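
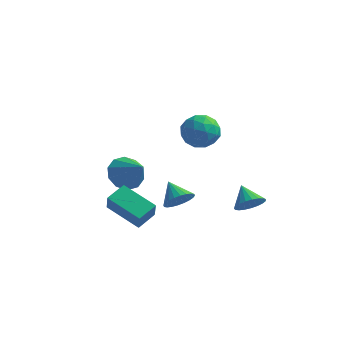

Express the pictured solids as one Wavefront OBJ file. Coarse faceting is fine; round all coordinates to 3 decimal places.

v 0.582 0.968 1.23
v 1.353 0.821 1.96
v 1.187 -0.381 0.32
v 1.958 -0.528 1.05
v 0.936 -0.73 1.302
v 0.562 0.103 1.865
v 1.978 0.337 0.415
v 1.604 1.17 0.978
v 2.216 0.431 1.457
v 1.572 -0.228 2.005
v 0.968 0.668 0.275
v 0.324 0.009 0.823
v 0.915 1.012 1.675
v 1.625 -0.572 0.605
v 1.024 -0.691 0.753
v 1.478 -0.778 1.183
v 0.449 0.591 1.619
v 0.903 0.505 2.048
v 0.657 -0.407 1.662
v 1.637 -0.065 0.232
v 2.091 -0.151 0.661
v 1.062 1.218 1.097
v 1.516 1.131 1.527
v 1.883 0.847 0.618
v 1.875 0.697 1.808
v 2.231 -0.096 1.273
v 2.243 0.412 0.9
v 2.023 0.902 1.231
v 1.497 0.31 2.13
v 1.852 -0.483 1.596
v 1.251 -0.602 1.744
v 1.031 -0.112 2.074
v 2.004 0.08 1.835
v 0.688 0.923 0.684
v 1.043 0.13 0.15
v 1.509 0.552 0.206
v 1.289 1.042 0.536
v 0.309 0.536 1.007
v 0.665 -0.257 0.472
v 0.517 -0.462 1.049
v 0.297 0.028 1.38
v 0.536 0.36 0.445
v -2.903 -1.865 -4.127
v -2.647 -2.354 -3.073
v -2.471 -0.803 -3.739
v -2.215 -1.292 -2.685
v -0.985 -2.388 -4.835
v -0.729 -2.877 -3.781
v -0.553 -1.326 -4.447
v -0.297 -1.815 -3.393
v 1.001 -1.989 -2.599
v 1.446 -2.179 -1.913
v 0.159 -1.291 -1.861
v 1.592 -1.901 -2.009
v 1.648 -1.637 -2.195
v 1.605 -1.427 -2.443
v 1.47 -1.302 -2.714
v 1.264 -1.282 -2.968
v 1.018 -1.37 -3.166
v 0.769 -1.552 -3.278
v 0.556 -1.8 -3.286
v 0.41 -2.077 -3.19
v 0.354 -2.341 -3.003
v 0.397 -2.552 -2.756
v 0.531 -2.676 -2.484
v 0.738 -2.697 -2.23
v 0.984 -2.609 -2.032
v 1.233 -2.427 -1.921
v -3.134 1.191 -3.556
v -2.42 1.076 -4.358
v -1.866 0.469 -2.324
v -2.334 1.682 -4.091
v -2.554 2.1 -3.62
v -2.995 2.171 -3.124
v -3.49 1.868 -2.794
v -3.848 1.306 -2.754
v -3.934 0.701 -3.021
v -3.714 0.282 -3.493
v -3.272 0.211 -3.988
v -2.778 0.514 -4.319
v 3.653 0.986 -4.127
v 4.305 1.093 -3.593
v 2.907 1.754 -3.373
v 4.351 1.36 -3.82
v 4.276 1.563 -4.1
v 4.094 1.665 -4.384
v 3.835 1.651 -4.625
v 3.545 1.521 -4.779
v 3.273 1.298 -4.821
v 3.067 1.022 -4.743
v 2.962 0.739 -4.558
v 2.977 0.499 -4.299
v 3.108 0.343 -4.01
v 3.334 0.298 -3.742
v 3.615 0.372 -3.54
v 3.902 0.552 -3.44
v 4.146 0.807 -3.459
f 1 38 17
f 38 12 41
f 17 41 6
f 38 41 17
f 1 17 13
f 17 6 18
f 13 18 2
f 17 18 13
f 1 13 22
f 13 2 23
f 22 23 8
f 13 23 22
f 1 22 34
f 22 8 37
f 34 37 11
f 22 37 34
f 1 34 38
f 34 11 42
f 38 42 12
f 34 42 38
f 2 18 29
f 18 6 32
f 29 32 10
f 18 32 29
f 6 41 19
f 41 12 40
f 19 40 5
f 41 40 19
f 12 42 39
f 42 11 35
f 39 35 3
f 42 35 39
f 11 37 36
f 37 8 24
f 36 24 7
f 37 24 36
f 8 23 28
f 23 2 25
f 28 25 9
f 23 25 28
f 4 30 16
f 30 10 31
f 16 31 5
f 30 31 16
f 4 16 14
f 16 5 15
f 14 15 3
f 16 15 14
f 4 14 21
f 14 3 20
f 21 20 7
f 14 20 21
f 4 21 26
f 21 7 27
f 26 27 9
f 21 27 26
f 4 26 30
f 26 9 33
f 30 33 10
f 26 33 30
f 5 31 19
f 31 10 32
f 19 32 6
f 31 32 19
f 3 15 39
f 15 5 40
f 39 40 12
f 15 40 39
f 7 20 36
f 20 3 35
f 36 35 11
f 20 35 36
f 9 27 28
f 27 7 24
f 28 24 8
f 27 24 28
f 10 33 29
f 33 9 25
f 29 25 2
f 33 25 29
f 44 46 43
f 47 44 43
f 43 46 45
f 45 47 43
f 44 50 46
f 48 44 47
f 48 50 44
f 46 50 45
f 49 47 45
f 45 50 49
f 49 48 47
f 50 48 49
f 52 51 54
f 52 54 53
f 54 51 55
f 54 55 53
f 55 51 56
f 55 56 53
f 56 51 57
f 56 57 53
f 57 51 58
f 57 58 53
f 58 51 59
f 58 59 53
f 59 51 60
f 59 60 53
f 60 51 61
f 60 61 53
f 61 51 62
f 61 62 53
f 62 51 63
f 62 63 53
f 63 51 64
f 63 64 53
f 64 51 65
f 64 65 53
f 65 51 66
f 65 66 53
f 66 51 67
f 66 67 53
f 67 51 68
f 67 68 53
f 68 51 52
f 68 52 53
f 70 69 72
f 70 72 71
f 72 69 73
f 72 73 71
f 73 69 74
f 73 74 71
f 74 69 75
f 74 75 71
f 75 69 76
f 75 76 71
f 76 69 77
f 76 77 71
f 77 69 78
f 77 78 71
f 78 69 79
f 78 79 71
f 79 69 80
f 79 80 71
f 80 69 70
f 80 70 71
f 82 81 84
f 82 84 83
f 84 81 85
f 84 85 83
f 85 81 86
f 85 86 83
f 86 81 87
f 86 87 83
f 87 81 88
f 87 88 83
f 88 81 89
f 88 89 83
f 89 81 90
f 89 90 83
f 90 81 91
f 90 91 83
f 91 81 92
f 91 92 83
f 92 81 93
f 92 93 83
f 93 81 94
f 93 94 83
f 94 81 95
f 94 95 83
f 95 81 96
f 95 96 83
f 96 81 97
f 96 97 83
f 97 81 82
f 97 82 83



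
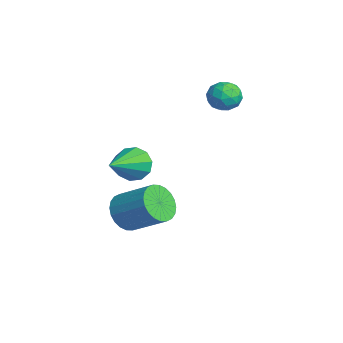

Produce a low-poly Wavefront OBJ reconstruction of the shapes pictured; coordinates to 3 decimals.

v 1.593 -2.512 -0.736
v 2.268 -2.654 -1.283
v 3.262 -1.59 -0.33
v 2.587 -1.448 0.216
v 2.118 -2.382 -1.43
v 3.113 -1.318 -0.478
v 1.889 -2.13 -1.472
v 2.883 -1.066 -0.52
v 1.614 -1.937 -1.401
v 2.608 -0.872 -0.449
v 1.336 -1.83 -1.23
v 2.331 -0.766 -0.278
v 1.097 -1.828 -0.983
v 2.092 -0.764 -0.031
v 0.934 -1.93 -0.699
v 1.928 -0.866 0.253
v 0.871 -2.12 -0.42
v 1.865 -1.056 0.532
v 0.918 -2.37 -0.19
v 1.912 -1.306 0.763
v 1.067 -2.642 -0.042
v 2.062 -1.578 0.91
v 1.297 -2.894 -0
v 2.291 -1.83 0.952
v 1.572 -3.088 -0.071
v 2.566 -2.023 0.881
v 1.849 -3.194 -0.242
v 2.844 -2.13 0.71
v 2.088 -3.196 -0.489
v 3.083 -2.132 0.463
v 2.252 -3.094 -0.773
v 3.246 -2.03 0.179
v 2.315 -2.904 -1.052
v 3.309 -1.84 -0.1
v -0.878 2.078 3.813
v -0.225 2.42 3.697
v -0.295 1.12 4.263
v 0.358 1.462 4.147
v -0.109 1.716 4.672
v -0.469 2.308 4.394
v -0.051 1.232 3.566
v -0.411 1.824 3.288
v 0.286 1.898 3.545
v 0.251 2.197 4.228
v -0.771 1.343 3.732
v -0.806 1.642 4.415
v -0.602 2.333 3.716
v 0.082 1.207 4.244
v -0.192 1.356 4.553
v 0.192 1.557 4.484
v -0.746 2.267 4.125
v -0.362 2.468 4.057
v -0.294 2.054 4.63
v -0.158 1.072 3.903
v 0.226 1.273 3.835
v -0.712 1.983 3.476
v -0.328 2.184 3.407
v -0.226 1.486 3.33
v 0.082 2.227 3.558
v 0.424 1.664 3.822
v 0.184 1.529 3.481
v -0.028 1.877 3.318
v 0.061 2.403 3.96
v 0.403 1.84 4.224
v 0.129 1.989 4.532
v -0.082 2.337 4.369
v 0.361 2.096 3.87
v -0.923 1.7 3.736
v -0.581 1.137 4
v -0.438 1.203 3.591
v -0.649 1.551 3.428
v -0.944 1.876 4.138
v -0.602 1.313 4.402
v -0.492 1.663 4.642
v -0.704 2.011 4.479
v -0.881 1.444 4.09
v 3.202 -2.584 2.823
v 3.714 -2.387 2.282
v 4.598 -3.756 3.717
v 3.749 -2.074 2.639
v 3.575 -1.955 3.066
v 3.259 -2.077 3.4
v 2.921 -2.392 3.514
v 2.691 -2.78 3.364
v 2.656 -3.094 3.008
v 2.829 -3.212 2.581
v 3.145 -3.091 2.247
v 3.483 -2.776 2.133
f 2 1 5
f 2 5 3
f 3 5 6
f 3 6 4
f 5 1 7
f 5 7 6
f 6 7 8
f 6 8 4
f 7 1 9
f 7 9 8
f 8 9 10
f 8 10 4
f 9 1 11
f 9 11 10
f 10 11 12
f 10 12 4
f 11 1 13
f 11 13 12
f 12 13 14
f 12 14 4
f 13 1 15
f 13 15 14
f 14 15 16
f 14 16 4
f 15 1 17
f 15 17 16
f 16 17 18
f 16 18 4
f 17 1 19
f 17 19 18
f 18 19 20
f 18 20 4
f 19 1 21
f 19 21 20
f 20 21 22
f 20 22 4
f 21 1 23
f 21 23 22
f 22 23 24
f 22 24 4
f 23 1 25
f 23 25 24
f 24 25 26
f 24 26 4
f 25 1 27
f 25 27 26
f 26 27 28
f 26 28 4
f 27 1 29
f 27 29 28
f 28 29 30
f 28 30 4
f 29 1 31
f 29 31 30
f 30 31 32
f 30 32 4
f 31 1 33
f 31 33 32
f 32 33 34
f 32 34 4
f 33 1 2
f 33 2 34
f 34 2 3
f 34 3 4
f 35 72 51
f 72 46 75
f 51 75 40
f 72 75 51
f 35 51 47
f 51 40 52
f 47 52 36
f 51 52 47
f 35 47 56
f 47 36 57
f 56 57 42
f 47 57 56
f 35 56 68
f 56 42 71
f 68 71 45
f 56 71 68
f 35 68 72
f 68 45 76
f 72 76 46
f 68 76 72
f 36 52 63
f 52 40 66
f 63 66 44
f 52 66 63
f 40 75 53
f 75 46 74
f 53 74 39
f 75 74 53
f 46 76 73
f 76 45 69
f 73 69 37
f 76 69 73
f 45 71 70
f 71 42 58
f 70 58 41
f 71 58 70
f 42 57 62
f 57 36 59
f 62 59 43
f 57 59 62
f 38 64 50
f 64 44 65
f 50 65 39
f 64 65 50
f 38 50 48
f 50 39 49
f 48 49 37
f 50 49 48
f 38 48 55
f 48 37 54
f 55 54 41
f 48 54 55
f 38 55 60
f 55 41 61
f 60 61 43
f 55 61 60
f 38 60 64
f 60 43 67
f 64 67 44
f 60 67 64
f 39 65 53
f 65 44 66
f 53 66 40
f 65 66 53
f 37 49 73
f 49 39 74
f 73 74 46
f 49 74 73
f 41 54 70
f 54 37 69
f 70 69 45
f 54 69 70
f 43 61 62
f 61 41 58
f 62 58 42
f 61 58 62
f 44 67 63
f 67 43 59
f 63 59 36
f 67 59 63
f 78 77 80
f 78 80 79
f 80 77 81
f 80 81 79
f 81 77 82
f 81 82 79
f 82 77 83
f 82 83 79
f 83 77 84
f 83 84 79
f 84 77 85
f 84 85 79
f 85 77 86
f 85 86 79
f 86 77 87
f 86 87 79
f 87 77 88
f 87 88 79
f 88 77 78
f 88 78 79



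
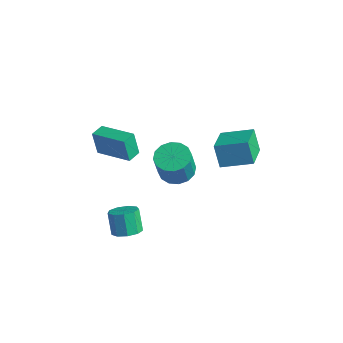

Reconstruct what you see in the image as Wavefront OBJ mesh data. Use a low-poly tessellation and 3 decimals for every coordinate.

v -3.744 -3.169 0.079
v -4.044 -3.231 1.476
v -3.895 -2.353 0.083
v -4.195 -2.415 1.48
v -1.765 -2.805 0.52
v -2.065 -2.867 1.917
v -1.916 -1.989 0.524
v -2.216 -2.051 1.921
v -0.523 2.991 -2.062
v -1.111 3.133 -0.789
v 0.834 4.078 -1.557
v 0.245 4.22 -0.283
v 0.495 1.42 -1.417
v -0.094 1.562 -0.143
v 1.851 2.507 -0.911
v 1.263 2.649 0.362
v -0.454 -0.753 -0.744
v 0.196 -0.036 -0.589
v 0.383 -0.549 0.999
v -0.266 -1.267 0.844
v -0.254 0.166 -0.471
v -0.067 -0.347 1.118
v -0.758 0.122 -0.425
v -0.57 -0.391 1.163
v -1.179 -0.156 -0.466
v -0.992 -0.67 1.123
v -1.407 -0.595 -0.581
v -1.219 -1.109 1.008
v -1.379 -1.076 -0.739
v -1.192 -1.59 0.849
v -1.103 -1.471 -0.899
v -0.916 -1.984 0.689
v -0.653 -1.673 -1.018
v -0.466 -2.186 0.571
v -0.15 -1.629 -1.063
v 0.038 -2.142 0.525
v 0.272 -1.35 -1.023
v 0.459 -1.864 0.566
v 0.499 -0.911 -0.908
v 0.687 -1.425 0.681
v 0.472 -0.43 -0.749
v 0.659 -0.944 0.839
v -1.162 -3.637 -4.505
v -0.573 -3.086 -4.352
v -1.17 -2.773 -3.183
v -1.758 -3.323 -3.335
v -0.995 -2.844 -4.632
v -1.591 -2.531 -3.463
v -1.494 -2.973 -4.853
v -2.091 -2.659 -3.683
v -1.838 -3.412 -4.91
v -2.435 -3.098 -3.74
v -1.866 -3.957 -4.778
v -2.462 -3.643 -3.608
v -1.564 -4.351 -4.518
v -2.16 -4.038 -3.348
v -1.074 -4.412 -4.252
v -1.67 -4.098 -3.082
v -0.625 -4.11 -4.104
v -1.221 -3.796 -2.935
v -0.427 -3.586 -4.144
v -1.024 -3.273 -2.974
f 2 4 1
f 5 2 1
f 1 4 3
f 3 5 1
f 2 8 4
f 6 2 5
f 6 8 2
f 4 8 3
f 7 5 3
f 3 8 7
f 7 6 5
f 8 6 7
f 10 12 9
f 13 10 9
f 9 12 11
f 11 13 9
f 10 16 12
f 14 10 13
f 14 16 10
f 12 16 11
f 15 13 11
f 11 16 15
f 15 14 13
f 16 14 15
f 18 17 21
f 18 21 19
f 19 21 22
f 19 22 20
f 21 17 23
f 21 23 22
f 22 23 24
f 22 24 20
f 23 17 25
f 23 25 24
f 24 25 26
f 24 26 20
f 25 17 27
f 25 27 26
f 26 27 28
f 26 28 20
f 27 17 29
f 27 29 28
f 28 29 30
f 28 30 20
f 29 17 31
f 29 31 30
f 30 31 32
f 30 32 20
f 31 17 33
f 31 33 32
f 32 33 34
f 32 34 20
f 33 17 35
f 33 35 34
f 34 35 36
f 34 36 20
f 35 17 37
f 35 37 36
f 36 37 38
f 36 38 20
f 37 17 39
f 37 39 38
f 38 39 40
f 38 40 20
f 39 17 41
f 39 41 40
f 40 41 42
f 40 42 20
f 41 17 18
f 41 18 42
f 42 18 19
f 42 19 20
f 44 43 47
f 44 47 45
f 45 47 48
f 45 48 46
f 47 43 49
f 47 49 48
f 48 49 50
f 48 50 46
f 49 43 51
f 49 51 50
f 50 51 52
f 50 52 46
f 51 43 53
f 51 53 52
f 52 53 54
f 52 54 46
f 53 43 55
f 53 55 54
f 54 55 56
f 54 56 46
f 55 43 57
f 55 57 56
f 56 57 58
f 56 58 46
f 57 43 59
f 57 59 58
f 58 59 60
f 58 60 46
f 59 43 61
f 59 61 60
f 60 61 62
f 60 62 46
f 61 43 44
f 61 44 62
f 62 44 45
f 62 45 46



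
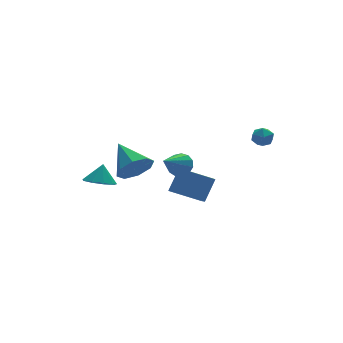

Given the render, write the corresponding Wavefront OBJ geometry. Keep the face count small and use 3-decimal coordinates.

v -3.407 3.334 -1.327
v -2.935 2.597 -1.236
v -3.053 3.686 -0.313
v -2.603 3.024 -1.501
v -2.647 3.595 -1.684
v -3.047 4.045 -1.7
v -3.615 4.162 -1.541
v -4.087 3.892 -1.282
v -4.24 3.36 -1.044
v -4.004 2.817 -0.938
v -3.489 2.516 -1.014
v -2.873 -0.047 1.351
v -1.941 -0.128 1.704
v -3.067 1.627 2.249
v -1.968 0.231 1.029
v -2.525 0.427 0.542
v -3.286 0.346 0.529
v -3.805 0.034 0.998
v -3.778 -0.325 1.673
v -3.221 -0.521 2.16
v -2.46 -0.44 2.172
v 0.033 1.244 0.209
v 0.558 0.919 0.58
v -1.253 0.376 1.271
v 0.481 1.268 0.772
v 0.262 1.609 0.786
v -0.029 1.835 0.616
v -0.301 1.872 0.318
v -0.467 1.71 -0.015
v -0.474 1.401 -0.277
v -0.32 1.041 -0.384
v -0.053 0.746 -0.303
v 0.24 0.609 -0.059
v 0.468 0.673 0.27
v 1.21 0.88 -2.521
v -0.258 1.676 -1.849
v 1.45 1.767 -3.049
v -0.019 2.563 -2.377
v 1.999 1.357 -1.363
v 0.53 2.153 -0.691
v 2.238 2.244 -1.891
v 0.77 3.04 -1.219
v 3.001 -0.566 2.226
v 3.612 -0.371 2.22
v 3.268 -1.389 2.8
v 3.879 -1.194 2.794
v 3.439 -0.86 3.12
v 3.274 -0.351 2.765
v 3.606 -1.409 2.255
v 3.441 -0.9 1.9
v 3.986 -0.892 2.239
v 3.883 -0.553 2.773
v 2.997 -1.207 2.247
v 2.894 -0.868 2.781
f 2 1 4
f 2 4 3
f 4 1 5
f 4 5 3
f 5 1 6
f 5 6 3
f 6 1 7
f 6 7 3
f 7 1 8
f 7 8 3
f 8 1 9
f 8 9 3
f 9 1 10
f 9 10 3
f 10 1 11
f 10 11 3
f 11 1 2
f 11 2 3
f 13 12 15
f 13 15 14
f 15 12 16
f 15 16 14
f 16 12 17
f 16 17 14
f 17 12 18
f 17 18 14
f 18 12 19
f 18 19 14
f 19 12 20
f 19 20 14
f 20 12 21
f 20 21 14
f 21 12 13
f 21 13 14
f 23 22 25
f 23 25 24
f 25 22 26
f 25 26 24
f 26 22 27
f 26 27 24
f 27 22 28
f 27 28 24
f 28 22 29
f 28 29 24
f 29 22 30
f 29 30 24
f 30 22 31
f 30 31 24
f 31 22 32
f 31 32 24
f 32 22 33
f 32 33 24
f 33 22 34
f 33 34 24
f 34 22 23
f 34 23 24
f 36 38 35
f 39 36 35
f 35 38 37
f 37 39 35
f 36 42 38
f 40 36 39
f 40 42 36
f 38 42 37
f 41 39 37
f 37 42 41
f 41 40 39
f 42 40 41
f 43 54 48
f 43 48 44
f 43 44 50
f 43 50 53
f 43 53 54
f 44 48 52
f 48 54 47
f 54 53 45
f 53 50 49
f 50 44 51
f 46 52 47
f 46 47 45
f 46 45 49
f 46 49 51
f 46 51 52
f 47 52 48
f 45 47 54
f 49 45 53
f 51 49 50
f 52 51 44



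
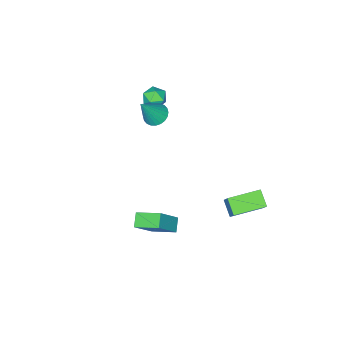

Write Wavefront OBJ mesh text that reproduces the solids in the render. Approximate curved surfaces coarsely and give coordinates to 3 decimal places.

v -4.014 -3.624 2.54
v -3.372 -3.095 2.412
v -3.308 -4.625 1.948
v -2.666 -4.096 1.82
v -2.859 -4.342 2.601
v -3.296 -3.723 2.967
v -3.384 -3.997 1.393
v -3.821 -3.378 1.759
v -2.983 -3.326 1.703
v -2.659 -3.539 2.449
v -4.021 -4.181 1.911
v -3.697 -4.394 2.657
v 0.418 -0.044 -4.263
v 1.771 -0.099 -2.737
v -0.218 1.395 -3.648
v 1.135 1.341 -2.122
v 1.065 0.479 -4.818
v 2.418 0.425 -3.292
v 0.429 1.919 -4.203
v 1.782 1.864 -2.677
v -4.278 4.426 -3.394
v -4.647 3.536 -2.68
v -3.752 5.233 -2.117
v -4.121 4.343 -1.402
v -2.439 3.517 -3.578
v -2.808 2.627 -2.863
v -1.913 4.324 -2.3
v -2.282 3.434 -1.586
v -1.699 -2.026 3.042
v -1.072 -2.359 2.631
v -0.581 -2.114 4.818
v -1.005 -2.047 2.605
v -1.044 -1.732 2.645
v -1.183 -1.461 2.746
v -1.4 -1.277 2.891
v -1.663 -1.207 3.06
v -1.931 -1.261 3.226
v -2.164 -1.432 3.364
v -2.326 -1.693 3.453
v -2.392 -2.005 3.48
v -2.353 -2.32 3.439
v -2.215 -2.59 3.339
v -1.997 -2.775 3.193
v -1.735 -2.845 3.024
v -1.467 -2.79 2.858
v -1.234 -2.62 2.72
f 1 12 6
f 1 6 2
f 1 2 8
f 1 8 11
f 1 11 12
f 2 6 10
f 6 12 5
f 12 11 3
f 11 8 7
f 8 2 9
f 4 10 5
f 4 5 3
f 4 3 7
f 4 7 9
f 4 9 10
f 5 10 6
f 3 5 12
f 7 3 11
f 9 7 8
f 10 9 2
f 14 16 13
f 17 14 13
f 13 16 15
f 15 17 13
f 14 20 16
f 18 14 17
f 18 20 14
f 16 20 15
f 19 17 15
f 15 20 19
f 19 18 17
f 20 18 19
f 22 24 21
f 25 22 21
f 21 24 23
f 23 25 21
f 22 28 24
f 26 22 25
f 26 28 22
f 24 28 23
f 27 25 23
f 23 28 27
f 27 26 25
f 28 26 27
f 30 29 32
f 30 32 31
f 32 29 33
f 32 33 31
f 33 29 34
f 33 34 31
f 34 29 35
f 34 35 31
f 35 29 36
f 35 36 31
f 36 29 37
f 36 37 31
f 37 29 38
f 37 38 31
f 38 29 39
f 38 39 31
f 39 29 40
f 39 40 31
f 40 29 41
f 40 41 31
f 41 29 42
f 41 42 31
f 42 29 43
f 42 43 31
f 43 29 44
f 43 44 31
f 44 29 45
f 44 45 31
f 45 29 46
f 45 46 31
f 46 29 30
f 46 30 31



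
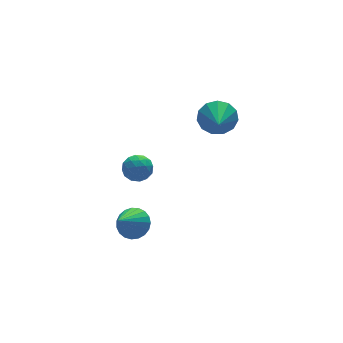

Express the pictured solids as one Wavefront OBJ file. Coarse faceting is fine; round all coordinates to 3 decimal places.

v -2.207 0.396 -2.815
v -1.585 0.436 -2.238
v -3.293 -0.196 -1.605
v -1.731 0.757 -2.211
v -1.958 1.015 -2.289
v -2.229 1.167 -2.458
v -2.497 1.185 -2.689
v -2.714 1.067 -2.941
v -2.843 0.833 -3.172
v -2.863 0.523 -3.341
v -2.769 0.191 -3.419
v -2.578 -0.105 -3.393
v -2.323 -0.315 -3.267
v -2.048 -0.402 -3.062
v -1.801 -0.35 -2.815
v -1.623 -0.17 -2.568
v -1.547 0.108 -2.364
v -2.339 0.763 1.235
v -1.943 0.617 1.851
v -2.257 -0.397 0.909
v -1.861 -0.543 1.525
v -2.585 -0.369 1.579
v -2.636 0.348 1.781
v -1.564 -0.128 0.979
v -1.615 0.589 1.181
v -1.464 0.067 1.693
v -2.095 -0.082 2.063
v -2.105 0.302 0.697
v -2.736 0.153 1.067
v -2.148 0.792 1.572
v -2.052 -0.572 1.188
v -2.477 -0.47 1.22
v -2.245 -0.555 1.582
v -2.555 0.634 1.531
v -2.322 0.548 1.893
v -2.7 -0.032 1.732
v -1.878 -0.328 0.867
v -1.645 -0.414 1.229
v -1.955 0.775 1.178
v -1.723 0.69 1.54
v -1.5 0.252 1.028
v -1.634 0.383 1.841
v -1.586 -0.299 1.649
v -1.411 -0.055 1.328
v -1.441 0.366 1.447
v -2.005 0.295 2.059
v -1.956 -0.387 1.867
v -2.382 -0.284 1.899
v -2.412 0.137 2.017
v -1.723 -0.028 1.966
v -2.244 0.607 0.893
v -2.195 -0.075 0.701
v -1.788 0.083 0.743
v -1.818 0.504 0.861
v -2.614 0.519 1.111
v -2.566 -0.163 0.919
v -2.759 -0.146 1.313
v -2.789 0.275 1.432
v -2.477 0.248 0.794
v 3.503 2.733 0.652
v 4.143 2.804 1.391
v 2.777 1.407 1.408
v 3.711 3.119 1.528
v 3.213 3.312 1.387
v 2.807 3.32 1.013
v 2.622 3.142 0.524
v 2.717 2.834 0.076
v 3.061 2.494 -0.19
v 3.546 2.23 -0.188
v 4.017 2.125 0.08
v 4.325 2.213 0.53
v 4.372 2.466 1.018
f 2 1 4
f 2 4 3
f 4 1 5
f 4 5 3
f 5 1 6
f 5 6 3
f 6 1 7
f 6 7 3
f 7 1 8
f 7 8 3
f 8 1 9
f 8 9 3
f 9 1 10
f 9 10 3
f 10 1 11
f 10 11 3
f 11 1 12
f 11 12 3
f 12 1 13
f 12 13 3
f 13 1 14
f 13 14 3
f 14 1 15
f 14 15 3
f 15 1 16
f 15 16 3
f 16 1 17
f 16 17 3
f 17 1 2
f 17 2 3
f 18 55 34
f 55 29 58
f 34 58 23
f 55 58 34
f 18 34 30
f 34 23 35
f 30 35 19
f 34 35 30
f 18 30 39
f 30 19 40
f 39 40 25
f 30 40 39
f 18 39 51
f 39 25 54
f 51 54 28
f 39 54 51
f 18 51 55
f 51 28 59
f 55 59 29
f 51 59 55
f 19 35 46
f 35 23 49
f 46 49 27
f 35 49 46
f 23 58 36
f 58 29 57
f 36 57 22
f 58 57 36
f 29 59 56
f 59 28 52
f 56 52 20
f 59 52 56
f 28 54 53
f 54 25 41
f 53 41 24
f 54 41 53
f 25 40 45
f 40 19 42
f 45 42 26
f 40 42 45
f 21 47 33
f 47 27 48
f 33 48 22
f 47 48 33
f 21 33 31
f 33 22 32
f 31 32 20
f 33 32 31
f 21 31 38
f 31 20 37
f 38 37 24
f 31 37 38
f 21 38 43
f 38 24 44
f 43 44 26
f 38 44 43
f 21 43 47
f 43 26 50
f 47 50 27
f 43 50 47
f 22 48 36
f 48 27 49
f 36 49 23
f 48 49 36
f 20 32 56
f 32 22 57
f 56 57 29
f 32 57 56
f 24 37 53
f 37 20 52
f 53 52 28
f 37 52 53
f 26 44 45
f 44 24 41
f 45 41 25
f 44 41 45
f 27 50 46
f 50 26 42
f 46 42 19
f 50 42 46
f 61 60 63
f 61 63 62
f 63 60 64
f 63 64 62
f 64 60 65
f 64 65 62
f 65 60 66
f 65 66 62
f 66 60 67
f 66 67 62
f 67 60 68
f 67 68 62
f 68 60 69
f 68 69 62
f 69 60 70
f 69 70 62
f 70 60 71
f 70 71 62
f 71 60 72
f 71 72 62
f 72 60 61
f 72 61 62



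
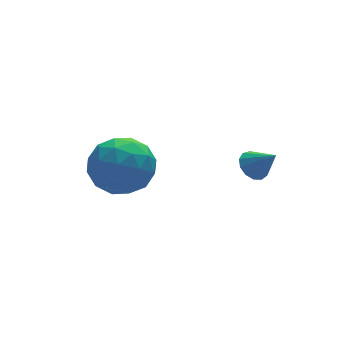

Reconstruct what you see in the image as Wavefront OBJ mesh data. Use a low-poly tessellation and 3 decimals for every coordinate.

v 1.625 1.45 3.197
v 1.973 1.877 3.343
v 2.055 0.83 3.983
v 1.706 1.914 3.518
v 1.413 1.803 3.591
v 1.188 1.581 3.539
v 1.101 1.316 3.378
v 1.181 1.095 3.16
v 1.401 0.986 2.953
v 1.692 1.024 2.824
v 1.962 1.198 2.813
v 2.125 1.451 2.924
v 2.129 1.705 3.121
v -2.14 4.445 3.01
v -1.421 3.885 3.704
v -2.459 2.875 2.076
v -1.74 2.315 2.77
v -2.742 2.698 3.172
v -2.545 3.668 3.749
v -1.335 3.092 2.031
v -1.138 4.062 2.608
v -0.923 3.049 3.099
v -1.793 2.806 3.805
v -2.087 3.954 1.975
v -2.957 3.711 2.681
v -1.752 4.303 3.439
v -2.128 2.457 2.341
v -2.717 2.682 2.577
v -2.294 2.353 2.985
v -2.413 4.175 3.466
v -1.99 3.846 3.874
v -2.767 3.149 3.561
v -1.89 2.914 1.906
v -1.467 2.585 2.314
v -1.586 4.407 2.795
v -1.163 4.078 3.203
v -1.113 3.611 2.219
v -1.037 3.482 3.492
v -1.224 2.56 2.942
v -0.986 3.016 2.508
v -0.871 3.586 2.847
v -1.548 3.339 3.906
v -1.736 2.417 3.357
v -2.325 2.642 3.593
v -2.209 3.212 3.933
v -1.256 2.848 3.551
v -2.144 4.343 2.423
v -2.332 3.421 1.874
v -1.671 3.548 1.847
v -1.555 4.118 2.187
v -2.656 4.2 2.838
v -2.843 3.278 2.288
v -3.009 3.174 2.933
v -2.894 3.744 3.272
v -2.624 3.912 2.229
f 2 1 4
f 2 4 3
f 4 1 5
f 4 5 3
f 5 1 6
f 5 6 3
f 6 1 7
f 6 7 3
f 7 1 8
f 7 8 3
f 8 1 9
f 8 9 3
f 9 1 10
f 9 10 3
f 10 1 11
f 10 11 3
f 11 1 12
f 11 12 3
f 12 1 13
f 12 13 3
f 13 1 2
f 13 2 3
f 14 51 30
f 51 25 54
f 30 54 19
f 51 54 30
f 14 30 26
f 30 19 31
f 26 31 15
f 30 31 26
f 14 26 35
f 26 15 36
f 35 36 21
f 26 36 35
f 14 35 47
f 35 21 50
f 47 50 24
f 35 50 47
f 14 47 51
f 47 24 55
f 51 55 25
f 47 55 51
f 15 31 42
f 31 19 45
f 42 45 23
f 31 45 42
f 19 54 32
f 54 25 53
f 32 53 18
f 54 53 32
f 25 55 52
f 55 24 48
f 52 48 16
f 55 48 52
f 24 50 49
f 50 21 37
f 49 37 20
f 50 37 49
f 21 36 41
f 36 15 38
f 41 38 22
f 36 38 41
f 17 43 29
f 43 23 44
f 29 44 18
f 43 44 29
f 17 29 27
f 29 18 28
f 27 28 16
f 29 28 27
f 17 27 34
f 27 16 33
f 34 33 20
f 27 33 34
f 17 34 39
f 34 20 40
f 39 40 22
f 34 40 39
f 17 39 43
f 39 22 46
f 43 46 23
f 39 46 43
f 18 44 32
f 44 23 45
f 32 45 19
f 44 45 32
f 16 28 52
f 28 18 53
f 52 53 25
f 28 53 52
f 20 33 49
f 33 16 48
f 49 48 24
f 33 48 49
f 22 40 41
f 40 20 37
f 41 37 21
f 40 37 41
f 23 46 42
f 46 22 38
f 42 38 15
f 46 38 42



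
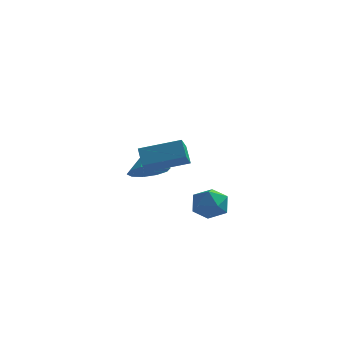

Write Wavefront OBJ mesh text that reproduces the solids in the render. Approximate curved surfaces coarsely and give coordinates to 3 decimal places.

v -1.566 -2.243 2.555
v -1.949 -1.548 3.332
v -1.543 -1.455 1.862
v -1.926 -0.76 2.638
v 0.386 -1.8 3.122
v 0.003 -1.105 3.898
v 0.409 -1.012 2.428
v 0.026 -0.317 3.205
v -2.747 3.351 -0.004
v -2.286 2.652 0.694
v -3.153 4.049 0.964
v -1.831 3.126 0.543
v -1.727 3.685 0.183
v -2.012 4.117 -0.249
v -2.578 4.256 -0.586
v -3.209 4.049 -0.702
v -3.663 3.576 -0.55
v -3.768 3.016 -0.19
v -3.483 2.584 0.242
v -2.916 2.445 0.579
v 1.214 -2.079 0.491
v 2.18 -2.02 0.509
v 1.3 -3.6 0.851
v 2.266 -3.541 0.869
v 1.741 -3.101 1.553
v 1.688 -2.161 1.33
v 1.792 -3.459 0.03
v 1.739 -2.519 -0.193
v 2.537 -2.873 0.224
v 2.505 -2.652 1.165
v 0.975 -2.968 0.195
v 0.943 -2.747 1.136
f 2 4 1
f 5 2 1
f 1 4 3
f 3 5 1
f 2 8 4
f 6 2 5
f 6 8 2
f 4 8 3
f 7 5 3
f 3 8 7
f 7 6 5
f 8 6 7
f 10 9 12
f 10 12 11
f 12 9 13
f 12 13 11
f 13 9 14
f 13 14 11
f 14 9 15
f 14 15 11
f 15 9 16
f 15 16 11
f 16 9 17
f 16 17 11
f 17 9 18
f 17 18 11
f 18 9 19
f 18 19 11
f 19 9 20
f 19 20 11
f 20 9 10
f 20 10 11
f 21 32 26
f 21 26 22
f 21 22 28
f 21 28 31
f 21 31 32
f 22 26 30
f 26 32 25
f 32 31 23
f 31 28 27
f 28 22 29
f 24 30 25
f 24 25 23
f 24 23 27
f 24 27 29
f 24 29 30
f 25 30 26
f 23 25 32
f 27 23 31
f 29 27 28
f 30 29 22



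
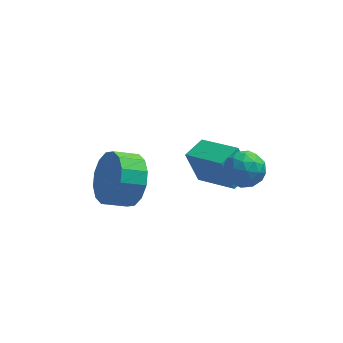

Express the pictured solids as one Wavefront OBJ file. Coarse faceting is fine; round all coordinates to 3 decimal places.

v 3.581 -2.6 0.424
v 4.315 -2.858 0.448
v 3.165 -3.762 0.672
v 3.899 -4.02 0.696
v 3.635 -3.545 1.254
v 3.892 -2.827 1.1
v 3.588 -3.793 0.02
v 3.845 -3.075 -0.134
v 4.319 -3.595 0.198
v 4.348 -3.442 0.961
v 3.132 -3.178 0.159
v 3.161 -3.025 0.922
v 3.985 -2.627 0.414
v 3.495 -3.993 0.706
v 3.34 -3.714 1.034
v 3.771 -3.865 1.048
v 3.736 -2.609 0.797
v 4.167 -2.761 0.811
v 3.767 -3.165 1.285
v 3.313 -3.859 0.309
v 3.744 -4.011 0.323
v 3.709 -2.755 0.072
v 4.14 -2.906 0.086
v 3.713 -3.455 -0.165
v 4.419 -3.212 0.281
v 4.174 -3.895 0.428
v 3.991 -3.761 0.03
v 4.142 -3.339 -0.06
v 4.435 -3.122 0.729
v 4.191 -3.805 0.876
v 4.035 -3.526 1.203
v 4.187 -3.104 1.113
v 4.438 -3.555 0.583
v 3.289 -2.815 0.244
v 3.045 -3.498 0.391
v 3.293 -3.516 0.007
v 3.445 -3.094 -0.083
v 3.306 -2.725 0.692
v 3.061 -3.408 0.839
v 3.338 -3.281 1.18
v 3.489 -2.859 1.09
v 3.042 -3.065 0.537
v 2.356 0.328 -4.135
v 1.882 0.567 -2.807
v 3.001 1.1 -4.044
v 2.527 1.339 -2.716
v 3.613 -0.799 -3.484
v 3.139 -0.56 -2.156
v 4.258 -0.027 -3.393
v 3.784 0.212 -2.065
v -0.047 -1.136 -2.422
v 0.475 -1.481 -1.518
v -0.43 -1.689 -1.074
v -0.953 -1.344 -1.978
v 0.389 -0.925 -1.434
v -0.517 -1.133 -0.99
v 0.185 -0.425 -1.615
v -0.721 -0.633 -1.171
v -0.081 -0.116 -2.013
v -0.987 -0.324 -1.569
v -0.338 -0.08 -2.52
v -1.243 -0.288 -2.076
v -0.516 -0.327 -3
v -1.422 -0.535 -2.556
v -0.57 -0.791 -3.326
v -1.475 -0.999 -2.882
v -0.483 -1.347 -3.41
v -1.389 -1.555 -2.966
v -0.279 -1.847 -3.229
v -1.185 -2.055 -2.785
v -0.013 -2.156 -2.831
v -0.919 -2.364 -2.387
v 0.243 -2.192 -2.324
v -0.662 -2.4 -1.88
v 0.422 -1.945 -1.844
v -0.484 -2.153 -1.4
f 1 38 17
f 38 12 41
f 17 41 6
f 38 41 17
f 1 17 13
f 17 6 18
f 13 18 2
f 17 18 13
f 1 13 22
f 13 2 23
f 22 23 8
f 13 23 22
f 1 22 34
f 22 8 37
f 34 37 11
f 22 37 34
f 1 34 38
f 34 11 42
f 38 42 12
f 34 42 38
f 2 18 29
f 18 6 32
f 29 32 10
f 18 32 29
f 6 41 19
f 41 12 40
f 19 40 5
f 41 40 19
f 12 42 39
f 42 11 35
f 39 35 3
f 42 35 39
f 11 37 36
f 37 8 24
f 36 24 7
f 37 24 36
f 8 23 28
f 23 2 25
f 28 25 9
f 23 25 28
f 4 30 16
f 30 10 31
f 16 31 5
f 30 31 16
f 4 16 14
f 16 5 15
f 14 15 3
f 16 15 14
f 4 14 21
f 14 3 20
f 21 20 7
f 14 20 21
f 4 21 26
f 21 7 27
f 26 27 9
f 21 27 26
f 4 26 30
f 26 9 33
f 30 33 10
f 26 33 30
f 5 31 19
f 31 10 32
f 19 32 6
f 31 32 19
f 3 15 39
f 15 5 40
f 39 40 12
f 15 40 39
f 7 20 36
f 20 3 35
f 36 35 11
f 20 35 36
f 9 27 28
f 27 7 24
f 28 24 8
f 27 24 28
f 10 33 29
f 33 9 25
f 29 25 2
f 33 25 29
f 44 46 43
f 47 44 43
f 43 46 45
f 45 47 43
f 44 50 46
f 48 44 47
f 48 50 44
f 46 50 45
f 49 47 45
f 45 50 49
f 49 48 47
f 50 48 49
f 52 51 55
f 52 55 53
f 53 55 56
f 53 56 54
f 55 51 57
f 55 57 56
f 56 57 58
f 56 58 54
f 57 51 59
f 57 59 58
f 58 59 60
f 58 60 54
f 59 51 61
f 59 61 60
f 60 61 62
f 60 62 54
f 61 51 63
f 61 63 62
f 62 63 64
f 62 64 54
f 63 51 65
f 63 65 64
f 64 65 66
f 64 66 54
f 65 51 67
f 65 67 66
f 66 67 68
f 66 68 54
f 67 51 69
f 67 69 68
f 68 69 70
f 68 70 54
f 69 51 71
f 69 71 70
f 70 71 72
f 70 72 54
f 71 51 73
f 71 73 72
f 72 73 74
f 72 74 54
f 73 51 75
f 73 75 74
f 74 75 76
f 74 76 54
f 75 51 52
f 75 52 76
f 76 52 53
f 76 53 54



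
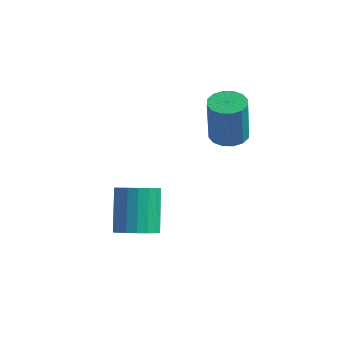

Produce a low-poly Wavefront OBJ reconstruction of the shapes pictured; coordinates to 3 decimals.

v 1.541 2.313 2.486
v 2.224 2.468 2.49
v 2.261 2.262 4.297
v 1.579 2.107 4.294
v 2.055 2.786 2.529
v 2.093 2.58 4.337
v 1.749 2.977 2.557
v 1.786 2.772 4.365
v 1.387 2.991 2.566
v 1.425 2.785 4.374
v 1.066 2.823 2.554
v 1.104 2.617 4.362
v 0.873 2.518 2.523
v 0.91 2.312 4.331
v 0.859 2.158 2.483
v 0.896 1.952 4.29
v 1.027 1.84 2.443
v 1.065 1.634 4.251
v 1.334 1.648 2.415
v 1.371 1.443 4.223
v 1.695 1.635 2.406
v 1.733 1.429 4.214
v 2.016 1.803 2.418
v 2.054 1.597 4.226
v 2.21 2.108 2.449
v 2.247 1.902 4.257
v 0.556 -1.944 -0.094
v 1.122 -1.41 -0.234
v 0.55 -0.443 1.133
v -0.016 -0.976 1.274
v 0.854 -1.293 -0.429
v 0.281 -0.326 0.938
v 0.527 -1.305 -0.558
v -0.046 -0.338 0.81
v 0.205 -1.443 -0.594
v -0.367 -0.476 0.773
v -0.046 -1.681 -0.532
v -0.619 -0.713 0.836
v -0.179 -1.97 -0.382
v -0.751 -1.003 0.985
v -0.166 -2.254 -0.176
v -0.738 -1.287 1.191
v -0.01 -2.477 0.047
v -0.582 -1.51 1.414
v 0.259 -2.594 0.242
v -0.314 -1.627 1.609
v 0.586 -2.582 0.37
v 0.013 -1.615 1.738
v 0.907 -2.444 0.407
v 0.335 -1.477 1.774
v 1.159 -2.207 0.344
v 0.586 -1.239 1.712
v 1.291 -1.917 0.195
v 0.719 -0.95 1.562
v 1.278 -1.633 -0.011
v 0.706 -0.666 1.356
f 2 1 5
f 2 5 3
f 3 5 6
f 3 6 4
f 5 1 7
f 5 7 6
f 6 7 8
f 6 8 4
f 7 1 9
f 7 9 8
f 8 9 10
f 8 10 4
f 9 1 11
f 9 11 10
f 10 11 12
f 10 12 4
f 11 1 13
f 11 13 12
f 12 13 14
f 12 14 4
f 13 1 15
f 13 15 14
f 14 15 16
f 14 16 4
f 15 1 17
f 15 17 16
f 16 17 18
f 16 18 4
f 17 1 19
f 17 19 18
f 18 19 20
f 18 20 4
f 19 1 21
f 19 21 20
f 20 21 22
f 20 22 4
f 21 1 23
f 21 23 22
f 22 23 24
f 22 24 4
f 23 1 25
f 23 25 24
f 24 25 26
f 24 26 4
f 25 1 2
f 25 2 26
f 26 2 3
f 26 3 4
f 28 27 31
f 28 31 29
f 29 31 32
f 29 32 30
f 31 27 33
f 31 33 32
f 32 33 34
f 32 34 30
f 33 27 35
f 33 35 34
f 34 35 36
f 34 36 30
f 35 27 37
f 35 37 36
f 36 37 38
f 36 38 30
f 37 27 39
f 37 39 38
f 38 39 40
f 38 40 30
f 39 27 41
f 39 41 40
f 40 41 42
f 40 42 30
f 41 27 43
f 41 43 42
f 42 43 44
f 42 44 30
f 43 27 45
f 43 45 44
f 44 45 46
f 44 46 30
f 45 27 47
f 45 47 46
f 46 47 48
f 46 48 30
f 47 27 49
f 47 49 48
f 48 49 50
f 48 50 30
f 49 27 51
f 49 51 50
f 50 51 52
f 50 52 30
f 51 27 53
f 51 53 52
f 52 53 54
f 52 54 30
f 53 27 55
f 53 55 54
f 54 55 56
f 54 56 30
f 55 27 28
f 55 28 56
f 56 28 29
f 56 29 30



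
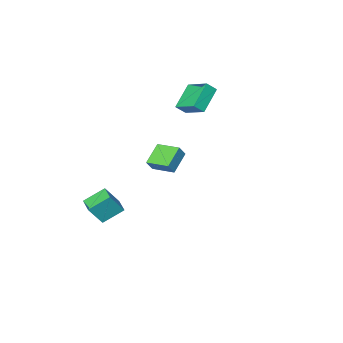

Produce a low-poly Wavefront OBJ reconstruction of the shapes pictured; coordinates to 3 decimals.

v -4.766 -3.299 3.826
v -4.927 -1.558 4.62
v -3.309 -2.603 2.595
v -3.469 -0.862 3.39
v -4.151 -3.518 4.43
v -4.311 -1.777 5.225
v -2.693 -2.822 3.2
v -2.854 -1.081 3.994
v 3.023 3.034 2.437
v 1.843 2.455 3.313
v 2.467 4.447 2.622
v 1.287 3.868 3.499
v 3.513 3.132 3.161
v 2.333 2.553 4.038
v 2.957 4.545 3.347
v 1.777 3.966 4.223
v 2.797 -3.357 -4.807
v 1.508 -2.881 -3.894
v 3.179 -2.19 -4.877
v 1.889 -1.714 -3.964
v 3.691 -3.566 -3.436
v 2.401 -3.09 -2.523
v 4.072 -2.399 -3.506
v 2.783 -1.923 -2.593
f 2 4 1
f 5 2 1
f 1 4 3
f 3 5 1
f 2 8 4
f 6 2 5
f 6 8 2
f 4 8 3
f 7 5 3
f 3 8 7
f 7 6 5
f 8 6 7
f 10 12 9
f 13 10 9
f 9 12 11
f 11 13 9
f 10 16 12
f 14 10 13
f 14 16 10
f 12 16 11
f 15 13 11
f 11 16 15
f 15 14 13
f 16 14 15
f 18 20 17
f 21 18 17
f 17 20 19
f 19 21 17
f 18 24 20
f 22 18 21
f 22 24 18
f 20 24 19
f 23 21 19
f 19 24 23
f 23 22 21
f 24 22 23



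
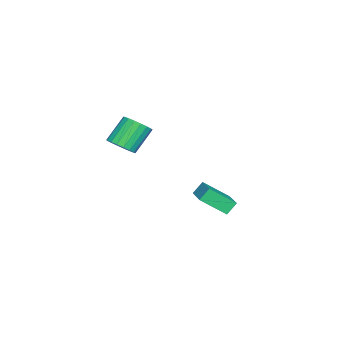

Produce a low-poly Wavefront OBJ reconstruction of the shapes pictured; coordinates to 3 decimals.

v -1.396 2.158 -4.554
v -1.005 0.81 -3.525
v -1.826 2.541 -3.888
v -1.434 1.194 -2.859
v 0.274 3.066 -4.001
v 0.666 1.719 -2.972
v -0.155 3.45 -3.335
v 0.236 2.102 -2.306
v 4.039 -1.23 2.063
v 4.696 -1.169 2.549
v 3.718 -0.629 3.804
v 3.061 -0.69 3.317
v 4.68 -0.84 2.394
v 3.701 -0.299 3.648
v 4.536 -0.587 2.173
v 3.558 -0.047 3.428
v 4.294 -0.462 1.93
v 3.316 0.078 3.185
v 4.001 -0.489 1.714
v 3.023 0.051 2.969
v 3.716 -0.663 1.567
v 2.738 -0.122 2.821
v 3.495 -0.949 1.517
v 2.517 -0.409 2.772
v 3.382 -1.291 1.576
v 2.404 -0.751 2.831
v 3.399 -1.621 1.732
v 2.42 -1.08 2.986
v 3.542 -1.873 1.952
v 2.564 -1.333 3.207
v 3.784 -1.998 2.195
v 2.806 -1.458 3.45
v 4.077 -1.971 2.411
v 3.099 -1.431 3.666
v 4.362 -1.798 2.559
v 3.384 -1.257 3.813
v 4.583 -1.511 2.608
v 3.605 -0.971 3.863
f 2 4 1
f 5 2 1
f 1 4 3
f 3 5 1
f 2 8 4
f 6 2 5
f 6 8 2
f 4 8 3
f 7 5 3
f 3 8 7
f 7 6 5
f 8 6 7
f 10 9 13
f 10 13 11
f 11 13 14
f 11 14 12
f 13 9 15
f 13 15 14
f 14 15 16
f 14 16 12
f 15 9 17
f 15 17 16
f 16 17 18
f 16 18 12
f 17 9 19
f 17 19 18
f 18 19 20
f 18 20 12
f 19 9 21
f 19 21 20
f 20 21 22
f 20 22 12
f 21 9 23
f 21 23 22
f 22 23 24
f 22 24 12
f 23 9 25
f 23 25 24
f 24 25 26
f 24 26 12
f 25 9 27
f 25 27 26
f 26 27 28
f 26 28 12
f 27 9 29
f 27 29 28
f 28 29 30
f 28 30 12
f 29 9 31
f 29 31 30
f 30 31 32
f 30 32 12
f 31 9 33
f 31 33 32
f 32 33 34
f 32 34 12
f 33 9 35
f 33 35 34
f 34 35 36
f 34 36 12
f 35 9 37
f 35 37 36
f 36 37 38
f 36 38 12
f 37 9 10
f 37 10 38
f 38 10 11
f 38 11 12



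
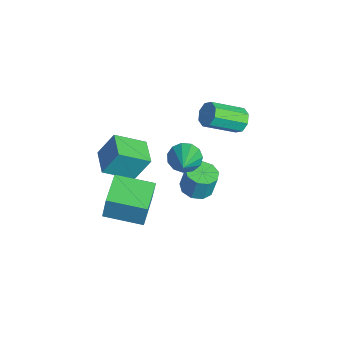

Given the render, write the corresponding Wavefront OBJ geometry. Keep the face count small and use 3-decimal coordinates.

v 1.661 0.062 -1.7
v 2.37 -0.349 -1.683
v 2.489 -0.093 -0.404
v 1.779 0.318 -0.42
v 2.464 0.192 -1.8
v 2.583 0.447 -0.521
v 2.182 0.672 -1.87
v 2.301 0.927 -0.591
v 1.656 0.866 -1.86
v 1.775 1.122 -0.581
v 1.132 0.685 -1.775
v 1.251 0.94 -0.496
v 0.856 0.212 -1.655
v 0.974 0.468 -0.376
v 0.956 -0.331 -1.556
v 1.074 -0.075 -0.276
v 1.386 -0.69 -1.524
v 1.504 -0.434 -0.244
v 1.944 -0.697 -1.574
v 2.063 -0.441 -0.295
v -1.656 -4.087 -1.42
v -1.548 -3.275 -0.034
v -1.659 -2.517 -2.34
v -1.55 -1.705 -0.954
v -0.21 -4.135 -1.506
v -0.101 -3.323 -0.12
v -0.212 -2.565 -2.426
v -0.104 -1.753 -1.04
v 2.122 -4.093 -0.454
v 2.249 -3.925 0.879
v 2.869 -2.316 -0.749
v 2.996 -2.148 0.584
v 3.804 -4.812 -0.524
v 3.931 -4.644 0.809
v 4.551 -3.035 -0.819
v 4.678 -2.867 0.514
v -0.541 2.67 0.875
v -0.174 2.38 0.34
v -0.012 0.72 1.351
v -0.379 1.01 1.885
v 0.147 2.631 0.701
v 0.308 0.971 1.711
v 0.064 2.904 1.163
v 0.226 1.244 2.174
v -0.372 3.04 1.457
v -0.211 1.381 2.467
v -0.908 2.96 1.409
v -0.746 1.3 2.42
v -1.228 2.709 1.049
v -1.067 1.049 2.059
v -1.146 2.436 0.586
v -0.984 0.776 1.597
v -0.709 2.299 0.293
v -0.548 0.64 1.303
v 1.772 -0.529 0.95
v 2.247 -0.239 0.321
v 3.468 -0.971 2.03
v 2.163 0.13 0.605
v 1.954 0.29 0.998
v 1.687 0.19 1.376
v 1.447 -0.138 1.619
v 1.31 -0.59 1.649
v 1.32 -1.022 1.457
v 1.472 -1.298 1.104
v 1.72 -1.33 0.702
v 1.984 -1.107 0.379
v 2.181 -0.7 0.237
f 2 1 5
f 2 5 3
f 3 5 6
f 3 6 4
f 5 1 7
f 5 7 6
f 6 7 8
f 6 8 4
f 7 1 9
f 7 9 8
f 8 9 10
f 8 10 4
f 9 1 11
f 9 11 10
f 10 11 12
f 10 12 4
f 11 1 13
f 11 13 12
f 12 13 14
f 12 14 4
f 13 1 15
f 13 15 14
f 14 15 16
f 14 16 4
f 15 1 17
f 15 17 16
f 16 17 18
f 16 18 4
f 17 1 19
f 17 19 18
f 18 19 20
f 18 20 4
f 19 1 2
f 19 2 20
f 20 2 3
f 20 3 4
f 22 24 21
f 25 22 21
f 21 24 23
f 23 25 21
f 22 28 24
f 26 22 25
f 26 28 22
f 24 28 23
f 27 25 23
f 23 28 27
f 27 26 25
f 28 26 27
f 30 32 29
f 33 30 29
f 29 32 31
f 31 33 29
f 30 36 32
f 34 30 33
f 34 36 30
f 32 36 31
f 35 33 31
f 31 36 35
f 35 34 33
f 36 34 35
f 38 37 41
f 38 41 39
f 39 41 42
f 39 42 40
f 41 37 43
f 41 43 42
f 42 43 44
f 42 44 40
f 43 37 45
f 43 45 44
f 44 45 46
f 44 46 40
f 45 37 47
f 45 47 46
f 46 47 48
f 46 48 40
f 47 37 49
f 47 49 48
f 48 49 50
f 48 50 40
f 49 37 51
f 49 51 50
f 50 51 52
f 50 52 40
f 51 37 53
f 51 53 52
f 52 53 54
f 52 54 40
f 53 37 38
f 53 38 54
f 54 38 39
f 54 39 40
f 56 55 58
f 56 58 57
f 58 55 59
f 58 59 57
f 59 55 60
f 59 60 57
f 60 55 61
f 60 61 57
f 61 55 62
f 61 62 57
f 62 55 63
f 62 63 57
f 63 55 64
f 63 64 57
f 64 55 65
f 64 65 57
f 65 55 66
f 65 66 57
f 66 55 67
f 66 67 57
f 67 55 56
f 67 56 57



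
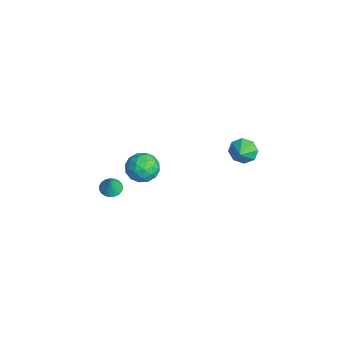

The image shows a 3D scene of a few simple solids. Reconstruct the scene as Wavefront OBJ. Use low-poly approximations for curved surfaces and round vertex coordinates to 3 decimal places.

v 2.307 4.185 -2.041
v 2.741 4.124 -2.758
v 3.073 3.735 -1.539
v 2.859 4.673 -2.445
v 2.654 4.936 -1.896
v 2.246 4.76 -1.432
v 1.874 4.247 -1.324
v 1.755 3.697 -1.637
v 1.961 3.434 -2.186
v 2.369 3.61 -2.65
v 0.814 -0.722 -3.229
v 1.779 -0.422 -3.09
v 1.181 -2.198 -2.59
v 2.146 -1.898 -2.451
v 1.399 -1.489 -1.89
v 1.171 -0.576 -2.285
v 1.789 -2.044 -3.395
v 1.561 -1.131 -3.79
v 2.381 -1.238 -3.192
v 2.14 -0.895 -2.262
v 0.82 -1.725 -3.418
v 0.579 -1.382 -2.488
v 1.264 -0.442 -3.216
v 1.696 -2.178 -2.464
v 1.257 -1.937 -2.135
v 1.824 -1.761 -2.053
v 0.907 -0.533 -2.743
v 1.474 -0.357 -2.661
v 1.251 -0.984 -1.956
v 1.486 -2.263 -3.019
v 2.053 -2.087 -2.937
v 1.136 -0.859 -3.627
v 1.703 -0.683 -3.545
v 1.709 -1.636 -3.724
v 2.185 -0.746 -3.194
v 2.401 -1.613 -2.818
v 2.191 -1.699 -3.373
v 2.057 -1.163 -3.605
v 2.043 -0.544 -2.648
v 2.259 -1.412 -2.272
v 1.82 -1.171 -1.942
v 1.686 -0.635 -2.175
v 2.397 -1.024 -2.708
v 0.701 -1.208 -3.408
v 0.917 -2.076 -3.032
v 1.274 -1.985 -3.505
v 1.14 -1.449 -3.738
v 0.559 -1.007 -2.862
v 0.775 -1.874 -2.486
v 0.903 -1.457 -2.075
v 0.769 -0.921 -2.307
v 0.563 -1.596 -2.972
v 3.381 -3.55 -2.176
v 3.934 -3.782 -2.399
v 3.739 -3.65 -1.184
v 3.983 -3.52 -2.391
v 3.928 -3.264 -2.345
v 3.778 -3.057 -2.27
v 3.559 -2.936 -2.179
v 3.31 -2.92 -2.088
v 3.073 -3.014 -2.011
v 2.889 -3.201 -1.964
v 2.79 -3.447 -1.953
v 2.793 -3.712 -1.98
v 2.898 -3.949 -2.042
v 3.087 -4.117 -2.127
v 3.326 -4.186 -2.22
v 3.575 -4.146 -2.306
v 3.79 -4.003 -2.369
f 2 1 4
f 2 4 3
f 4 1 5
f 4 5 3
f 5 1 6
f 5 6 3
f 6 1 7
f 6 7 3
f 7 1 8
f 7 8 3
f 8 1 9
f 8 9 3
f 9 1 10
f 9 10 3
f 10 1 2
f 10 2 3
f 11 48 27
f 48 22 51
f 27 51 16
f 48 51 27
f 11 27 23
f 27 16 28
f 23 28 12
f 27 28 23
f 11 23 32
f 23 12 33
f 32 33 18
f 23 33 32
f 11 32 44
f 32 18 47
f 44 47 21
f 32 47 44
f 11 44 48
f 44 21 52
f 48 52 22
f 44 52 48
f 12 28 39
f 28 16 42
f 39 42 20
f 28 42 39
f 16 51 29
f 51 22 50
f 29 50 15
f 51 50 29
f 22 52 49
f 52 21 45
f 49 45 13
f 52 45 49
f 21 47 46
f 47 18 34
f 46 34 17
f 47 34 46
f 18 33 38
f 33 12 35
f 38 35 19
f 33 35 38
f 14 40 26
f 40 20 41
f 26 41 15
f 40 41 26
f 14 26 24
f 26 15 25
f 24 25 13
f 26 25 24
f 14 24 31
f 24 13 30
f 31 30 17
f 24 30 31
f 14 31 36
f 31 17 37
f 36 37 19
f 31 37 36
f 14 36 40
f 36 19 43
f 40 43 20
f 36 43 40
f 15 41 29
f 41 20 42
f 29 42 16
f 41 42 29
f 13 25 49
f 25 15 50
f 49 50 22
f 25 50 49
f 17 30 46
f 30 13 45
f 46 45 21
f 30 45 46
f 19 37 38
f 37 17 34
f 38 34 18
f 37 34 38
f 20 43 39
f 43 19 35
f 39 35 12
f 43 35 39
f 54 53 56
f 54 56 55
f 56 53 57
f 56 57 55
f 57 53 58
f 57 58 55
f 58 53 59
f 58 59 55
f 59 53 60
f 59 60 55
f 60 53 61
f 60 61 55
f 61 53 62
f 61 62 55
f 62 53 63
f 62 63 55
f 63 53 64
f 63 64 55
f 64 53 65
f 64 65 55
f 65 53 66
f 65 66 55
f 66 53 67
f 66 67 55
f 67 53 68
f 67 68 55
f 68 53 69
f 68 69 55
f 69 53 54
f 69 54 55



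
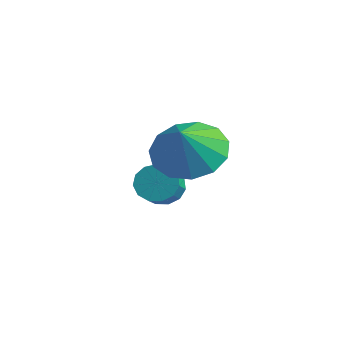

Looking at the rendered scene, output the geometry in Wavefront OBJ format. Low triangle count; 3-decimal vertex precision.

v 1.421 -2.308 0.154
v 1.767 -2.478 -0.292
v 2.184 -3.182 0.299
v 1.839 -3.012 0.746
v 1.935 -2.242 -0.129
v 2.352 -2.946 0.462
v 1.939 -2.026 0.124
v 2.356 -2.731 0.716
v 1.779 -1.9 0.387
v 2.196 -2.605 0.979
v 1.506 -1.904 0.576
v 1.923 -2.609 1.167
v 1.205 -2.035 0.631
v 1.623 -2.74 1.222
v 0.974 -2.253 0.535
v 1.391 -2.958 1.126
v 0.884 -2.489 0.318
v 1.301 -3.193 0.909
v 0.965 -2.666 0.049
v 1.382 -3.371 0.64
v 1.191 -2.73 -0.187
v 1.608 -3.435 0.404
v 1.49 -2.66 -0.314
v 1.907 -3.365 0.277
v 3.542 -3.705 2.823
v 4.472 -3.399 2.782
v 3.778 -4.295 3.757
v 4.199 -3.027 3.085
v 3.718 -2.87 3.306
v 3.181 -2.979 3.373
v 2.758 -3.318 3.265
v 2.585 -3.78 3.017
v 2.715 -4.218 2.707
v 3.108 -4.493 2.434
v 3.639 -4.518 2.285
v 4.139 -4.285 2.306
v 4.45 -3.868 2.491
f 2 1 5
f 2 5 3
f 3 5 6
f 3 6 4
f 5 1 7
f 5 7 6
f 6 7 8
f 6 8 4
f 7 1 9
f 7 9 8
f 8 9 10
f 8 10 4
f 9 1 11
f 9 11 10
f 10 11 12
f 10 12 4
f 11 1 13
f 11 13 12
f 12 13 14
f 12 14 4
f 13 1 15
f 13 15 14
f 14 15 16
f 14 16 4
f 15 1 17
f 15 17 16
f 16 17 18
f 16 18 4
f 17 1 19
f 17 19 18
f 18 19 20
f 18 20 4
f 19 1 21
f 19 21 20
f 20 21 22
f 20 22 4
f 21 1 23
f 21 23 22
f 22 23 24
f 22 24 4
f 23 1 2
f 23 2 24
f 24 2 3
f 24 3 4
f 26 25 28
f 26 28 27
f 28 25 29
f 28 29 27
f 29 25 30
f 29 30 27
f 30 25 31
f 30 31 27
f 31 25 32
f 31 32 27
f 32 25 33
f 32 33 27
f 33 25 34
f 33 34 27
f 34 25 35
f 34 35 27
f 35 25 36
f 35 36 27
f 36 25 37
f 36 37 27
f 37 25 26
f 37 26 27



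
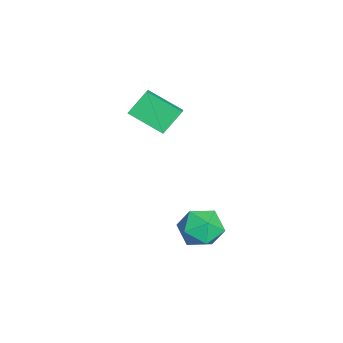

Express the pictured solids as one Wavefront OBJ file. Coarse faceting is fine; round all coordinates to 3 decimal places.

v -2.805 -3.235 3.137
v -1.963 -3.272 3.617
v -2.275 -1.846 2.314
v -1.432 -1.883 2.793
v -2.308 -3.977 2.207
v -1.465 -4.014 2.686
v -1.777 -2.588 1.383
v -0.935 -2.625 1.863
v 1.537 -0.235 -2.02
v 2.203 -0.967 -2.267
v 0.357 -1.373 -1.833
v 1.023 -2.105 -2.08
v 1.12 -1.604 -1.197
v 1.85 -0.9 -1.313
v 0.71 -1.44 -2.787
v 1.44 -0.736 -2.903
v 1.692 -1.711 -2.741
v 1.946 -1.813 -1.759
v 0.614 -0.527 -2.341
v 0.868 -0.629 -1.359
f 2 4 1
f 5 2 1
f 1 4 3
f 3 5 1
f 2 8 4
f 6 2 5
f 6 8 2
f 4 8 3
f 7 5 3
f 3 8 7
f 7 6 5
f 8 6 7
f 9 20 14
f 9 14 10
f 9 10 16
f 9 16 19
f 9 19 20
f 10 14 18
f 14 20 13
f 20 19 11
f 19 16 15
f 16 10 17
f 12 18 13
f 12 13 11
f 12 11 15
f 12 15 17
f 12 17 18
f 13 18 14
f 11 13 20
f 15 11 19
f 17 15 16
f 18 17 10



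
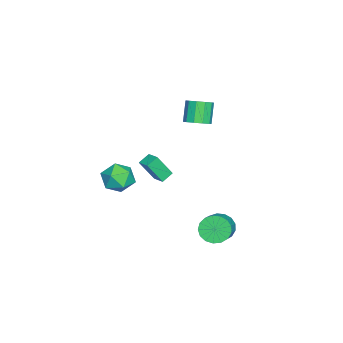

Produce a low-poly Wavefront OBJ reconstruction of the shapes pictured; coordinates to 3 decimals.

v 0.926 2.576 -4.183
v 1.441 2.609 -5.017
v 2.968 2.716 -4.07
v 2.454 2.684 -3.237
v 1.351 3.06 -4.923
v 2.878 3.167 -3.976
v 1.164 3.4 -4.659
v 2.691 3.507 -3.713
v 0.922 3.551 -4.287
v 2.449 3.658 -3.34
v 0.682 3.479 -3.891
v 2.209 3.586 -2.944
v 0.497 3.2 -3.561
v 2.024 3.308 -2.615
v 0.411 2.779 -3.375
v 1.938 2.886 -2.428
v 0.443 2.311 -3.373
v 1.97 2.418 -2.427
v 0.586 1.904 -3.557
v 2.113 2.011 -2.611
v 0.806 1.651 -3.885
v 2.334 1.758 -2.938
v 1.055 1.61 -4.281
v 2.582 1.717 -3.334
v 1.273 1.79 -4.654
v 2.801 1.897 -3.708
v 1.413 2.151 -4.92
v 2.94 2.258 -3.973
v -1.409 0.626 3.026
v -0.845 0.12 3.367
v -1.688 0.049 4.654
v -2.251 0.554 4.314
v -0.714 0.603 3.48
v -1.556 0.532 4.767
v -0.848 1.095 3.419
v -1.69 1.023 4.707
v -1.196 1.407 3.209
v -2.039 1.336 4.496
v -1.626 1.421 2.928
v -2.468 1.35 4.216
v -1.972 1.131 2.686
v -2.815 1.06 3.973
v -2.104 0.648 2.573
v -2.946 0.577 3.86
v -1.97 0.157 2.633
v -2.812 0.085 3.921
v -1.621 -0.156 2.844
v -2.464 -0.227 4.131
v -1.192 -0.17 3.124
v -2.034 -0.241 4.412
v -3.176 -1.87 -2.799
v -2.832 -2.725 -1.277
v -2.575 -1.179 -2.547
v -2.231 -2.034 -1.025
v -2.509 -2.306 -3.195
v -2.165 -3.161 -1.673
v -1.908 -1.615 -2.943
v -1.564 -2.47 -1.421
v 1.713 -2.222 -0.556
v 2.741 -2.645 -0.38
v 0.979 -3.835 -0.14
v 2.007 -4.258 0.036
v 1.585 -3.491 0.743
v 2.039 -2.494 0.486
v 1.681 -3.986 -1.006
v 2.135 -2.989 -1.263
v 2.721 -3.735 -0.658
v 2.662 -3.429 0.423
v 1.058 -3.051 -0.943
v 0.999 -2.745 0.138
f 2 1 5
f 2 5 3
f 3 5 6
f 3 6 4
f 5 1 7
f 5 7 6
f 6 7 8
f 6 8 4
f 7 1 9
f 7 9 8
f 8 9 10
f 8 10 4
f 9 1 11
f 9 11 10
f 10 11 12
f 10 12 4
f 11 1 13
f 11 13 12
f 12 13 14
f 12 14 4
f 13 1 15
f 13 15 14
f 14 15 16
f 14 16 4
f 15 1 17
f 15 17 16
f 16 17 18
f 16 18 4
f 17 1 19
f 17 19 18
f 18 19 20
f 18 20 4
f 19 1 21
f 19 21 20
f 20 21 22
f 20 22 4
f 21 1 23
f 21 23 22
f 22 23 24
f 22 24 4
f 23 1 25
f 23 25 24
f 24 25 26
f 24 26 4
f 25 1 27
f 25 27 26
f 26 27 28
f 26 28 4
f 27 1 2
f 27 2 28
f 28 2 3
f 28 3 4
f 30 29 33
f 30 33 31
f 31 33 34
f 31 34 32
f 33 29 35
f 33 35 34
f 34 35 36
f 34 36 32
f 35 29 37
f 35 37 36
f 36 37 38
f 36 38 32
f 37 29 39
f 37 39 38
f 38 39 40
f 38 40 32
f 39 29 41
f 39 41 40
f 40 41 42
f 40 42 32
f 41 29 43
f 41 43 42
f 42 43 44
f 42 44 32
f 43 29 45
f 43 45 44
f 44 45 46
f 44 46 32
f 45 29 47
f 45 47 46
f 46 47 48
f 46 48 32
f 47 29 49
f 47 49 48
f 48 49 50
f 48 50 32
f 49 29 30
f 49 30 50
f 50 30 31
f 50 31 32
f 52 54 51
f 55 52 51
f 51 54 53
f 53 55 51
f 52 58 54
f 56 52 55
f 56 58 52
f 54 58 53
f 57 55 53
f 53 58 57
f 57 56 55
f 58 56 57
f 59 70 64
f 59 64 60
f 59 60 66
f 59 66 69
f 59 69 70
f 60 64 68
f 64 70 63
f 70 69 61
f 69 66 65
f 66 60 67
f 62 68 63
f 62 63 61
f 62 61 65
f 62 65 67
f 62 67 68
f 63 68 64
f 61 63 70
f 65 61 69
f 67 65 66
f 68 67 60



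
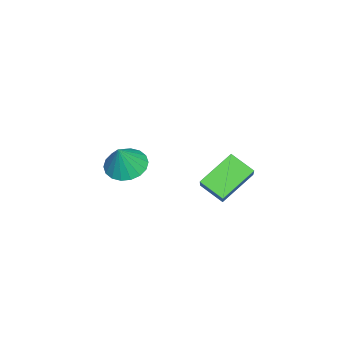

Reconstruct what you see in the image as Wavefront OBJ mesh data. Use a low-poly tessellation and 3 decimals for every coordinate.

v 1.774 -2.489 2.427
v 2.715 -2.397 1.97
v 2.506 -2.591 3.913
v 2.599 -1.954 2.058
v 2.319 -1.616 2.219
v 1.931 -1.451 2.421
v 1.512 -1.492 2.624
v 1.145 -1.73 2.788
v 0.903 -2.119 2.881
v 0.833 -2.581 2.883
v 0.95 -3.024 2.796
v 1.23 -3.362 2.635
v 1.617 -3.527 2.433
v 2.036 -3.486 2.229
v 2.403 -3.248 2.065
v 2.646 -2.859 1.973
v 1.45 2.378 3.691
v 2.896 2.81 5.033
v 1.732 3.515 3.02
v 3.178 3.947 4.362
v 2.802 1.373 2.558
v 4.248 1.805 3.9
v 3.084 2.51 1.887
v 4.53 2.942 3.229
f 2 1 4
f 2 4 3
f 4 1 5
f 4 5 3
f 5 1 6
f 5 6 3
f 6 1 7
f 6 7 3
f 7 1 8
f 7 8 3
f 8 1 9
f 8 9 3
f 9 1 10
f 9 10 3
f 10 1 11
f 10 11 3
f 11 1 12
f 11 12 3
f 12 1 13
f 12 13 3
f 13 1 14
f 13 14 3
f 14 1 15
f 14 15 3
f 15 1 16
f 15 16 3
f 16 1 2
f 16 2 3
f 18 20 17
f 21 18 17
f 17 20 19
f 19 21 17
f 18 24 20
f 22 18 21
f 22 24 18
f 20 24 19
f 23 21 19
f 19 24 23
f 23 22 21
f 24 22 23



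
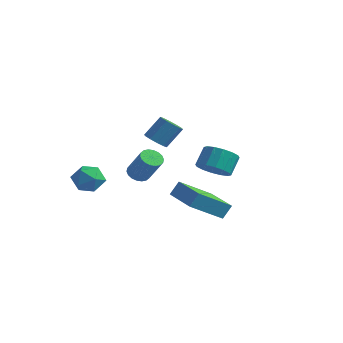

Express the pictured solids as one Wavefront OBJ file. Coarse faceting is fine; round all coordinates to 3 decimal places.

v -3.103 -2.724 2.431
v -2.648 -3.275 3.082
v -3.352 -3.985 1.538
v -2.897 -4.536 2.189
v -3.756 -4.146 2.402
v -3.602 -3.366 2.954
v -2.398 -3.894 1.666
v -2.244 -3.114 2.218
v -2.212 -3.998 2.61
v -3.052 -4.154 3.064
v -2.948 -3.106 1.556
v -3.788 -3.262 2.01
v 2.152 -0.839 0.799
v 1.34 -2.465 2.002
v 2.355 -0.373 1.566
v 1.543 -1.999 2.769
v 4.117 -1.781 0.851
v 3.305 -3.407 2.054
v 4.32 -1.315 1.618
v 3.508 -2.941 2.821
v 0.732 1.941 2.021
v 1.542 2.406 1.692
v 1.458 3.244 2.669
v 0.648 2.779 2.999
v 1.15 2.64 1.458
v 1.067 3.477 2.435
v 0.647 2.686 1.375
v 0.563 3.524 2.352
v 0.166 2.533 1.465
v 0.082 3.371 2.443
v -0.163 2.222 1.704
v -0.247 3.059 2.682
v -0.252 1.835 2.028
v -0.336 2.673 3.006
v -0.078 1.476 2.351
v -0.162 2.314 3.328
v 0.313 1.243 2.585
v 0.23 2.08 3.562
v 0.817 1.196 2.668
v 0.733 2.034 3.645
v 1.298 1.349 2.577
v 1.214 2.187 3.555
v 1.627 1.661 2.338
v 1.543 2.498 3.316
v 1.716 2.047 2.014
v 1.632 2.885 2.992
v -3.537 2.49 2.858
v -3.246 2.992 2.399
v -2.791 3.812 3.582
v -3.083 3.31 4.042
v -3.68 3.111 2.482
v -3.225 3.931 3.666
v -4.059 2.994 2.71
v -3.604 3.814 3.893
v -4.239 2.684 2.994
v -3.784 3.504 4.177
v -4.151 2.3 3.226
v -3.696 3.12 4.409
v -3.829 1.988 3.318
v -3.374 2.808 4.501
v -3.395 1.869 3.234
v -2.94 2.689 4.418
v -3.016 1.986 3.007
v -2.561 2.806 4.19
v -2.836 2.296 2.723
v -2.381 3.116 3.906
v -2.924 2.68 2.491
v -2.469 3.5 3.674
v -0.489 -2.7 3.069
v -0.139 -2.202 2.872
v 0.878 -2.361 4.274
v 0.529 -2.86 4.471
v -0.34 -2.079 3.031
v 0.677 -2.238 4.434
v -0.571 -2.079 3.199
v 0.447 -2.238 4.601
v -0.785 -2.202 3.34
v 0.232 -2.362 4.743
v -0.941 -2.424 3.428
v 0.077 -2.583 4.83
v -1.007 -2.701 3.444
v 0.011 -2.86 4.847
v -0.97 -2.977 3.387
v 0.047 -3.136 4.789
v -0.838 -3.199 3.266
v 0.179 -3.358 4.668
v -0.637 -3.322 3.106
v 0.38 -3.481 4.509
v -0.407 -3.322 2.939
v 0.611 -3.481 4.341
v -0.192 -3.198 2.797
v 0.825 -3.358 4.2
v -0.037 -2.977 2.71
v 0.981 -3.136 4.112
v 0.029 -2.7 2.693
v 1.047 -2.859 4.096
v -0.007 -2.424 2.751
v 1.01 -2.583 4.153
f 1 12 6
f 1 6 2
f 1 2 8
f 1 8 11
f 1 11 12
f 2 6 10
f 6 12 5
f 12 11 3
f 11 8 7
f 8 2 9
f 4 10 5
f 4 5 3
f 4 3 7
f 4 7 9
f 4 9 10
f 5 10 6
f 3 5 12
f 7 3 11
f 9 7 8
f 10 9 2
f 14 16 13
f 17 14 13
f 13 16 15
f 15 17 13
f 14 20 16
f 18 14 17
f 18 20 14
f 16 20 15
f 19 17 15
f 15 20 19
f 19 18 17
f 20 18 19
f 22 21 25
f 22 25 23
f 23 25 26
f 23 26 24
f 25 21 27
f 25 27 26
f 26 27 28
f 26 28 24
f 27 21 29
f 27 29 28
f 28 29 30
f 28 30 24
f 29 21 31
f 29 31 30
f 30 31 32
f 30 32 24
f 31 21 33
f 31 33 32
f 32 33 34
f 32 34 24
f 33 21 35
f 33 35 34
f 34 35 36
f 34 36 24
f 35 21 37
f 35 37 36
f 36 37 38
f 36 38 24
f 37 21 39
f 37 39 38
f 38 39 40
f 38 40 24
f 39 21 41
f 39 41 40
f 40 41 42
f 40 42 24
f 41 21 43
f 41 43 42
f 42 43 44
f 42 44 24
f 43 21 45
f 43 45 44
f 44 45 46
f 44 46 24
f 45 21 22
f 45 22 46
f 46 22 23
f 46 23 24
f 48 47 51
f 48 51 49
f 49 51 52
f 49 52 50
f 51 47 53
f 51 53 52
f 52 53 54
f 52 54 50
f 53 47 55
f 53 55 54
f 54 55 56
f 54 56 50
f 55 47 57
f 55 57 56
f 56 57 58
f 56 58 50
f 57 47 59
f 57 59 58
f 58 59 60
f 58 60 50
f 59 47 61
f 59 61 60
f 60 61 62
f 60 62 50
f 61 47 63
f 61 63 62
f 62 63 64
f 62 64 50
f 63 47 65
f 63 65 64
f 64 65 66
f 64 66 50
f 65 47 67
f 65 67 66
f 66 67 68
f 66 68 50
f 67 47 48
f 67 48 68
f 68 48 49
f 68 49 50
f 70 69 73
f 70 73 71
f 71 73 74
f 71 74 72
f 73 69 75
f 73 75 74
f 74 75 76
f 74 76 72
f 75 69 77
f 75 77 76
f 76 77 78
f 76 78 72
f 77 69 79
f 77 79 78
f 78 79 80
f 78 80 72
f 79 69 81
f 79 81 80
f 80 81 82
f 80 82 72
f 81 69 83
f 81 83 82
f 82 83 84
f 82 84 72
f 83 69 85
f 83 85 84
f 84 85 86
f 84 86 72
f 85 69 87
f 85 87 86
f 86 87 88
f 86 88 72
f 87 69 89
f 87 89 88
f 88 89 90
f 88 90 72
f 89 69 91
f 89 91 90
f 90 91 92
f 90 92 72
f 91 69 93
f 91 93 92
f 92 93 94
f 92 94 72
f 93 69 95
f 93 95 94
f 94 95 96
f 94 96 72
f 95 69 97
f 95 97 96
f 96 97 98
f 96 98 72
f 97 69 70
f 97 70 98
f 98 70 71
f 98 71 72



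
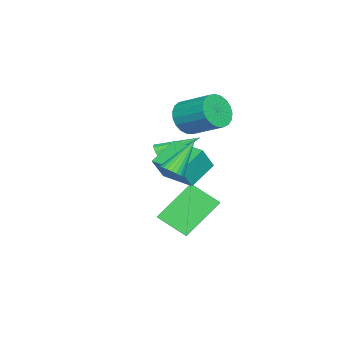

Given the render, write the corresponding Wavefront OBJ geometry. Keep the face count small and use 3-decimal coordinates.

v -2.215 -2.25 0.495
v -1.647 -2.687 1.023
v -1.277 -1.227 1.833
v -1.845 -0.79 1.305
v -1.428 -2.586 0.741
v -1.059 -1.126 1.552
v -1.346 -2.427 0.418
v -0.976 -0.967 1.228
v -1.414 -2.237 0.107
v -1.044 -0.778 0.918
v -1.62 -2.05 -0.136
v -1.25 -0.59 0.674
v -1.929 -1.897 -0.271
v -1.559 -0.437 0.54
v -2.287 -1.805 -0.273
v -1.918 -0.345 0.538
v -2.633 -1.79 -0.142
v -2.264 -0.331 0.669
v -2.907 -1.855 0.099
v -2.537 -0.395 0.909
v -3.061 -1.987 0.408
v -2.691 -0.528 1.219
v -3.068 -2.166 0.732
v -2.699 -0.706 1.543
v -2.928 -2.358 1.015
v -2.559 -0.899 1.826
v -2.665 -2.532 1.208
v -2.295 -1.073 2.019
v -2.324 -2.657 1.278
v -1.954 -1.198 2.089
v -1.964 -2.712 1.212
v -1.594 -1.253 2.023
v -0.413 -1.409 -2.408
v 0.427 -1.094 -1.883
v -0.379 -0.139 -3.224
v 0.461 0.176 -2.699
v 0.859 -2.376 -3.861
v 1.699 -2.061 -3.336
v 0.893 -1.106 -4.677
v 1.733 -0.791 -4.152
v 2.803 -1.024 -0.076
v 3.218 -1.034 0.285
v 1.657 -0.476 1.256
v 3.23 -0.833 0.213
v 3.177 -0.66 0.097
v 3.068 -0.543 -0.046
v 2.918 -0.499 -0.193
v 2.75 -0.535 -0.322
v 2.591 -0.646 -0.414
v 2.463 -0.814 -0.454
v 2.388 -1.014 -0.437
v 2.376 -1.216 -0.364
v 2.428 -1.388 -0.248
v 2.538 -1.505 -0.105
v 2.688 -1.549 0.042
v 2.855 -1.513 0.171
v 3.015 -1.402 0.263
v 3.142 -1.234 0.303
v 0.532 -2.236 -1.604
v -0.599 -1.739 -0.885
v 1.202 -0.751 -1.578
v 0.07 -0.254 -0.858
v 1.09 -2.506 -0.542
v -0.042 -2.009 0.178
v 1.759 -1.021 -0.515
v 0.628 -0.524 0.204
v -2.733 -3.678 -2.101
v -2.279 -3.7 -1.808
v -3.287 -2.062 -1.119
v -2.216 -3.53 -2.052
v -2.316 -3.406 -2.312
v -2.548 -3.369 -2.504
v -2.84 -3.43 -2.569
v -3.097 -3.569 -2.485
v -3.238 -3.743 -2.279
v -3.219 -3.896 -2.016
v -3.046 -3.98 -1.781
v -2.773 -3.967 -1.647
v -2.487 -3.863 -1.657
f 2 1 5
f 2 5 3
f 3 5 6
f 3 6 4
f 5 1 7
f 5 7 6
f 6 7 8
f 6 8 4
f 7 1 9
f 7 9 8
f 8 9 10
f 8 10 4
f 9 1 11
f 9 11 10
f 10 11 12
f 10 12 4
f 11 1 13
f 11 13 12
f 12 13 14
f 12 14 4
f 13 1 15
f 13 15 14
f 14 15 16
f 14 16 4
f 15 1 17
f 15 17 16
f 16 17 18
f 16 18 4
f 17 1 19
f 17 19 18
f 18 19 20
f 18 20 4
f 19 1 21
f 19 21 20
f 20 21 22
f 20 22 4
f 21 1 23
f 21 23 22
f 22 23 24
f 22 24 4
f 23 1 25
f 23 25 24
f 24 25 26
f 24 26 4
f 25 1 27
f 25 27 26
f 26 27 28
f 26 28 4
f 27 1 29
f 27 29 28
f 28 29 30
f 28 30 4
f 29 1 31
f 29 31 30
f 30 31 32
f 30 32 4
f 31 1 2
f 31 2 32
f 32 2 3
f 32 3 4
f 34 36 33
f 37 34 33
f 33 36 35
f 35 37 33
f 34 40 36
f 38 34 37
f 38 40 34
f 36 40 35
f 39 37 35
f 35 40 39
f 39 38 37
f 40 38 39
f 42 41 44
f 42 44 43
f 44 41 45
f 44 45 43
f 45 41 46
f 45 46 43
f 46 41 47
f 46 47 43
f 47 41 48
f 47 48 43
f 48 41 49
f 48 49 43
f 49 41 50
f 49 50 43
f 50 41 51
f 50 51 43
f 51 41 52
f 51 52 43
f 52 41 53
f 52 53 43
f 53 41 54
f 53 54 43
f 54 41 55
f 54 55 43
f 55 41 56
f 55 56 43
f 56 41 57
f 56 57 43
f 57 41 58
f 57 58 43
f 58 41 42
f 58 42 43
f 60 62 59
f 63 60 59
f 59 62 61
f 61 63 59
f 60 66 62
f 64 60 63
f 64 66 60
f 62 66 61
f 65 63 61
f 61 66 65
f 65 64 63
f 66 64 65
f 68 67 70
f 68 70 69
f 70 67 71
f 70 71 69
f 71 67 72
f 71 72 69
f 72 67 73
f 72 73 69
f 73 67 74
f 73 74 69
f 74 67 75
f 74 75 69
f 75 67 76
f 75 76 69
f 76 67 77
f 76 77 69
f 77 67 78
f 77 78 69
f 78 67 79
f 78 79 69
f 79 67 68
f 79 68 69



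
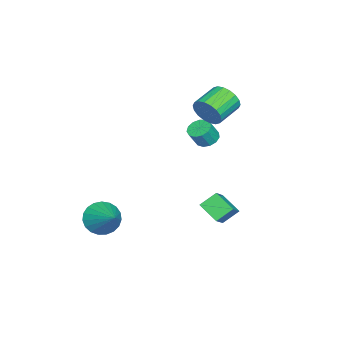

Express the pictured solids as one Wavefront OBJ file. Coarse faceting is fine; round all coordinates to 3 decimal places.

v 1.279 -3.312 -2.803
v 1.924 -3.279 -3.606
v 2.521 -2.128 -1.757
v 1.669 -2.944 -3.683
v 1.347 -2.673 -3.608
v 1.013 -2.512 -3.394
v 0.725 -2.489 -3.077
v 0.532 -2.609 -2.714
v 0.469 -2.85 -2.366
v 0.546 -3.172 -2.093
v 0.75 -3.517 -1.944
v 1.046 -3.828 -1.943
v 1.381 -4.049 -2.09
v 1.699 -4.143 -2.362
v 1.945 -4.093 -2.709
v 2.075 -3.908 -3.073
v 2.068 -3.62 -3.39
v 1.739 3.957 -0.421
v 1.286 2.971 0.22
v 2.893 3.995 0.456
v 2.44 3.009 1.097
v 2.26 3.291 -1.077
v 1.807 2.305 -0.436
v 3.414 3.329 -0.2
v 2.961 2.343 0.441
v -3.944 0.487 0.818
v -3.339 0.459 0.508
v -2.871 0.146 1.453
v -3.476 0.173 1.762
v -3.375 0.815 0.644
v -2.906 0.502 1.589
v -3.591 1.067 0.835
v -3.123 0.754 1.78
v -3.919 1.135 1.02
v -3.451 0.822 1.965
v -4.256 0.997 1.141
v -3.787 0.684 2.086
v -4.493 0.697 1.159
v -4.025 0.384 2.104
v -4.556 0.33 1.069
v -4.088 0.017 2.014
v -4.425 0.013 0.899
v -3.957 -0.301 1.844
v -4.141 -0.154 0.703
v -3.673 -0.467 1.648
v -3.795 -0.117 0.543
v -3.326 -0.431 1.488
v -3.496 0.111 0.471
v -3.027 -0.202 1.416
v -2.89 0.794 3.325
v -2.521 1.1 4.099
v -3.921 1.652 4.548
v -4.29 1.346 3.775
v -2.478 1.415 3.848
v -3.877 1.966 4.297
v -2.516 1.607 3.493
v -3.916 2.158 3.943
v -2.629 1.637 3.105
v -4.028 2.189 3.555
v -2.793 1.501 2.761
v -4.192 2.053 3.21
v -2.976 1.225 2.528
v -4.376 1.777 2.978
v -3.143 0.864 2.454
v -4.542 1.415 2.903
v -3.259 0.488 2.552
v -4.659 1.04 3.001
v -3.303 0.174 2.803
v -4.702 0.725 3.252
v -3.264 -0.018 3.157
v -4.664 0.533 3.607
v -3.152 -0.049 3.545
v -4.551 0.503 3.995
v -2.988 0.087 3.89
v -4.387 0.639 4.339
v -2.804 0.363 4.122
v -4.204 0.915 4.572
v -2.638 0.725 4.197
v -4.037 1.276 4.646
f 2 1 4
f 2 4 3
f 4 1 5
f 4 5 3
f 5 1 6
f 5 6 3
f 6 1 7
f 6 7 3
f 7 1 8
f 7 8 3
f 8 1 9
f 8 9 3
f 9 1 10
f 9 10 3
f 10 1 11
f 10 11 3
f 11 1 12
f 11 12 3
f 12 1 13
f 12 13 3
f 13 1 14
f 13 14 3
f 14 1 15
f 14 15 3
f 15 1 16
f 15 16 3
f 16 1 17
f 16 17 3
f 17 1 2
f 17 2 3
f 19 21 18
f 22 19 18
f 18 21 20
f 20 22 18
f 19 25 21
f 23 19 22
f 23 25 19
f 21 25 20
f 24 22 20
f 20 25 24
f 24 23 22
f 25 23 24
f 27 26 30
f 27 30 28
f 28 30 31
f 28 31 29
f 30 26 32
f 30 32 31
f 31 32 33
f 31 33 29
f 32 26 34
f 32 34 33
f 33 34 35
f 33 35 29
f 34 26 36
f 34 36 35
f 35 36 37
f 35 37 29
f 36 26 38
f 36 38 37
f 37 38 39
f 37 39 29
f 38 26 40
f 38 40 39
f 39 40 41
f 39 41 29
f 40 26 42
f 40 42 41
f 41 42 43
f 41 43 29
f 42 26 44
f 42 44 43
f 43 44 45
f 43 45 29
f 44 26 46
f 44 46 45
f 45 46 47
f 45 47 29
f 46 26 48
f 46 48 47
f 47 48 49
f 47 49 29
f 48 26 27
f 48 27 49
f 49 27 28
f 49 28 29
f 51 50 54
f 51 54 52
f 52 54 55
f 52 55 53
f 54 50 56
f 54 56 55
f 55 56 57
f 55 57 53
f 56 50 58
f 56 58 57
f 57 58 59
f 57 59 53
f 58 50 60
f 58 60 59
f 59 60 61
f 59 61 53
f 60 50 62
f 60 62 61
f 61 62 63
f 61 63 53
f 62 50 64
f 62 64 63
f 63 64 65
f 63 65 53
f 64 50 66
f 64 66 65
f 65 66 67
f 65 67 53
f 66 50 68
f 66 68 67
f 67 68 69
f 67 69 53
f 68 50 70
f 68 70 69
f 69 70 71
f 69 71 53
f 70 50 72
f 70 72 71
f 71 72 73
f 71 73 53
f 72 50 74
f 72 74 73
f 73 74 75
f 73 75 53
f 74 50 76
f 74 76 75
f 75 76 77
f 75 77 53
f 76 50 78
f 76 78 77
f 77 78 79
f 77 79 53
f 78 50 51
f 78 51 79
f 79 51 52
f 79 52 53

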